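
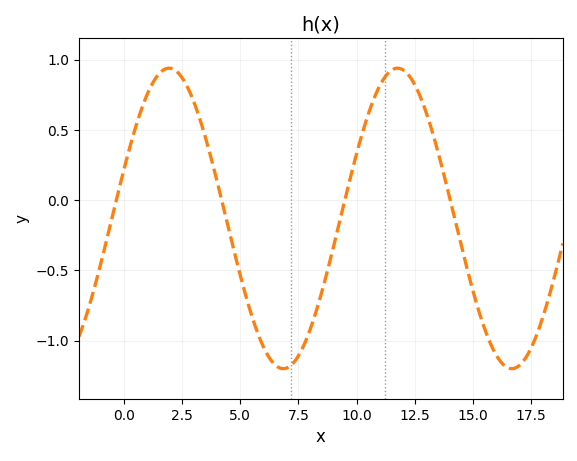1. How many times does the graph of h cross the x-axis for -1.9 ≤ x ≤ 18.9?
4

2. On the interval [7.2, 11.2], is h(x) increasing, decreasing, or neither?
increasing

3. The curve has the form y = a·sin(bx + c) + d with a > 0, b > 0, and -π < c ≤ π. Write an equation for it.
y = 1.07sin(0.64x + 0.33) - 0.13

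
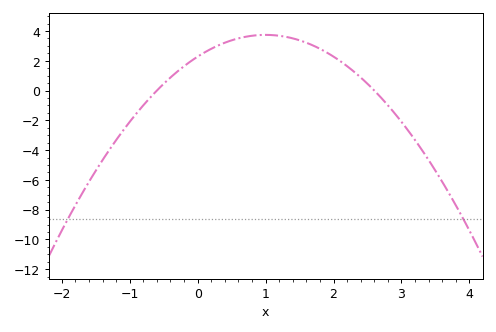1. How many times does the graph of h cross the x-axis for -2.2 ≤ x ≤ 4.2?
2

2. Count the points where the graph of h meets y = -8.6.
2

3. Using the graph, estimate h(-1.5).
-5.39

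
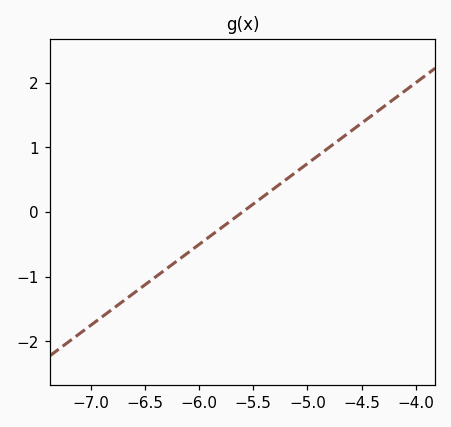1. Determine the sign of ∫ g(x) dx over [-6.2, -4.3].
positive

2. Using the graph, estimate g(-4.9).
0.875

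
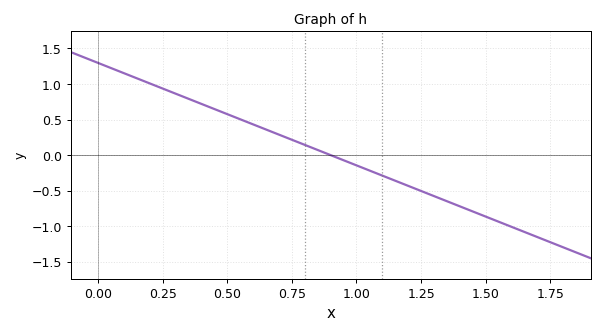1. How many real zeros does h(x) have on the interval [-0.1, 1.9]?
1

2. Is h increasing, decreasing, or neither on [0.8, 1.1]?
decreasing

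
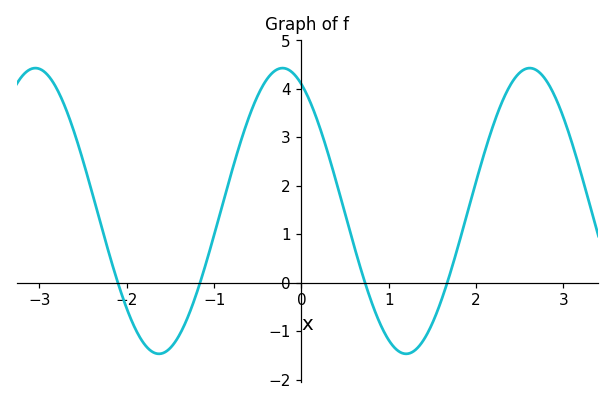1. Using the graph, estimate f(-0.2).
4.43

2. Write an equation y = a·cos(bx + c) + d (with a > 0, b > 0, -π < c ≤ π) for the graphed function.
y = 2.95cos(2.22x + 0.48) + 1.48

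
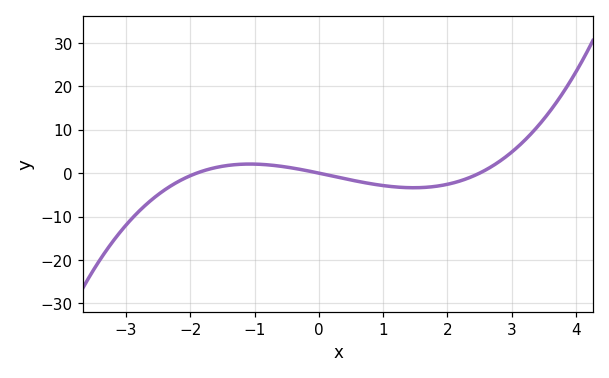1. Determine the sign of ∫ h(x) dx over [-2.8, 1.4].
negative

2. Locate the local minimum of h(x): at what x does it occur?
1.4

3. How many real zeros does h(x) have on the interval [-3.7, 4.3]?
3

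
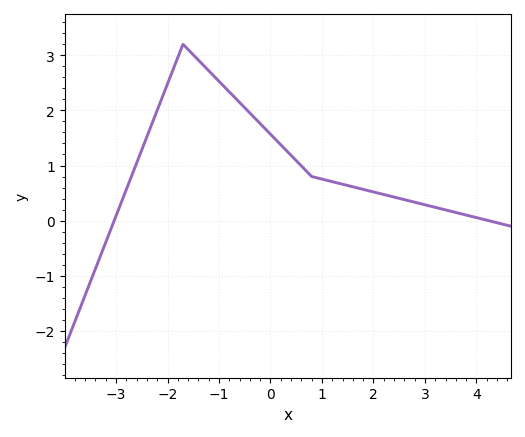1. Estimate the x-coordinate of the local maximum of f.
-1.7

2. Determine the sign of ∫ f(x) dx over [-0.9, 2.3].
positive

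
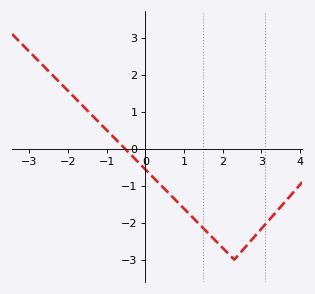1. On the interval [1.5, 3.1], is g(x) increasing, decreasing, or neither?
neither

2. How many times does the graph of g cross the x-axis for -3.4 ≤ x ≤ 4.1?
1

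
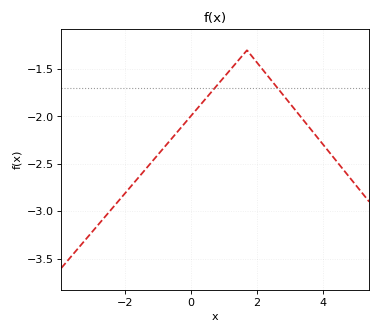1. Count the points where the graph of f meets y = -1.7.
2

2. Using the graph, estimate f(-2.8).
-3.15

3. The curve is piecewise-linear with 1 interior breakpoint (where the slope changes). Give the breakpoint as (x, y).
(1.7, -1.3)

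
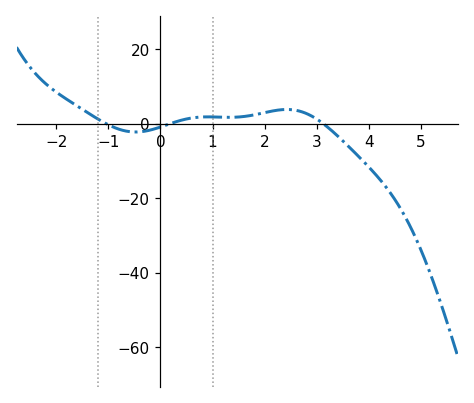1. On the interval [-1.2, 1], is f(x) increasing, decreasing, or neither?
neither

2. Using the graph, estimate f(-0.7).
-1.79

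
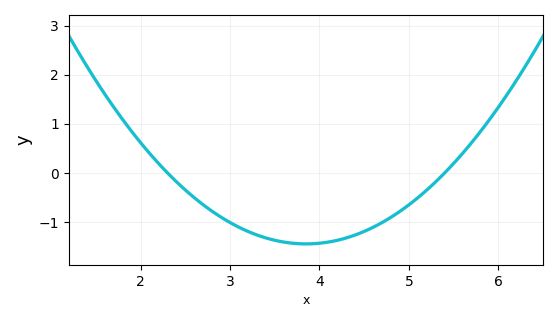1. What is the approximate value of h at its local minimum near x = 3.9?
-1.4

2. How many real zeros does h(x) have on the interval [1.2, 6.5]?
2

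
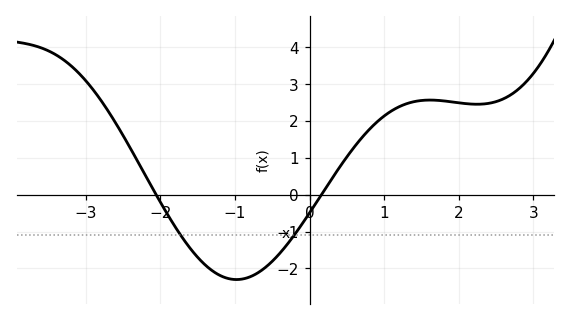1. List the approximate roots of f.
-2.06, 0.158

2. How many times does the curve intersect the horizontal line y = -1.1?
2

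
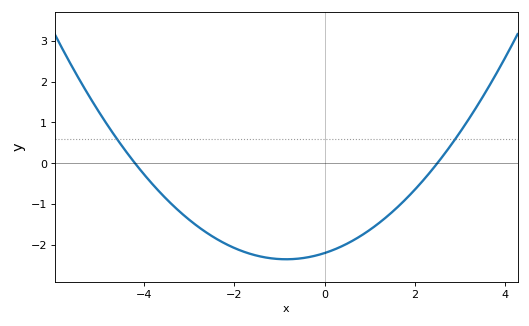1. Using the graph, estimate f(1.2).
-1.47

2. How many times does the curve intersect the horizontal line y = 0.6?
2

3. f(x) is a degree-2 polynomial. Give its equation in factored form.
y = 0.21(x + 4.2)(x - 2.5)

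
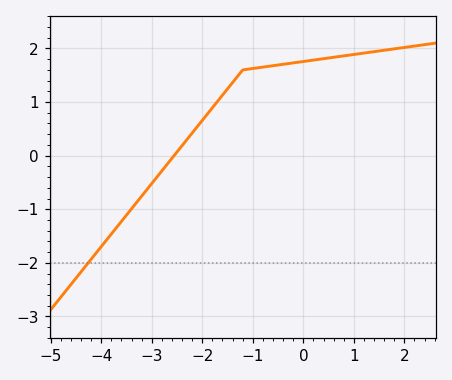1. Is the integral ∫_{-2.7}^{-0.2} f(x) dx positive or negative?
positive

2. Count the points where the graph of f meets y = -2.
1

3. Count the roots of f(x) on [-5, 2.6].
1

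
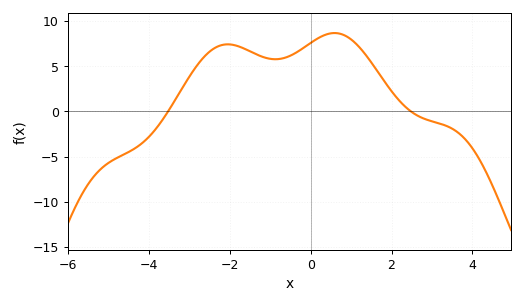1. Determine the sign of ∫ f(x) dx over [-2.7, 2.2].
positive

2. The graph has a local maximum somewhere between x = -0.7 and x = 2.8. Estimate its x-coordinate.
0.6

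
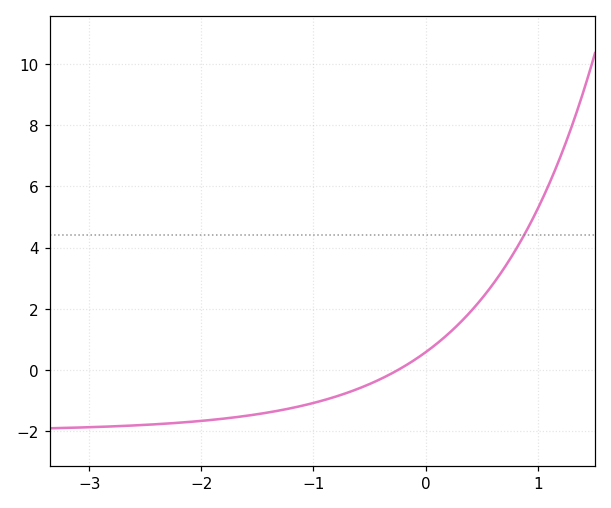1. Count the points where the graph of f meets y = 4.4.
1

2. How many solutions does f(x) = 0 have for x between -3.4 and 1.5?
1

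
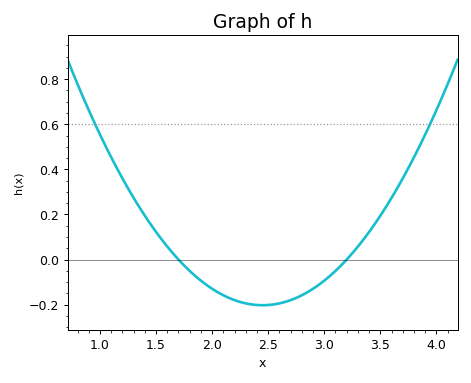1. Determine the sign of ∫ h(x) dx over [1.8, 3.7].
negative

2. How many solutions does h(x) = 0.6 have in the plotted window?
2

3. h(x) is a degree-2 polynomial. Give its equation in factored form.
y = 0.36(x - 1.7)(x - 3.2)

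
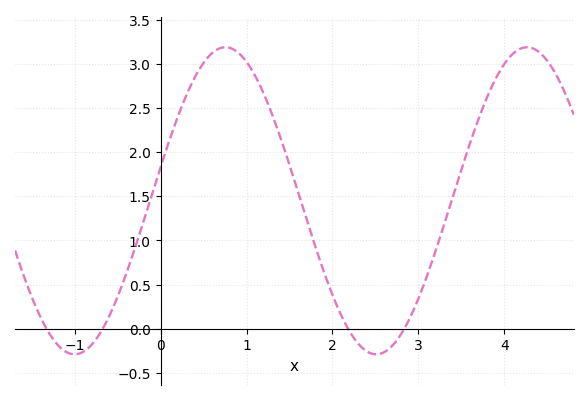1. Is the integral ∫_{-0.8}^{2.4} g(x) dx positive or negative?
positive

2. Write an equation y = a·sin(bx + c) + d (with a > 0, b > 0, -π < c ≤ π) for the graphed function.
y = 1.74sin(1.8x + 0.22) + 1.45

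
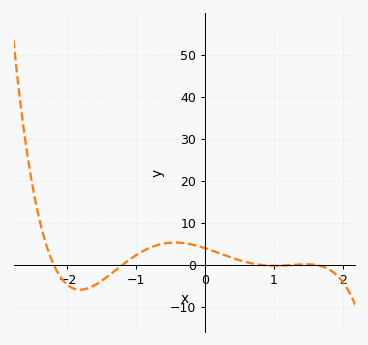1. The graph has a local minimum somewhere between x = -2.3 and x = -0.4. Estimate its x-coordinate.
-1.82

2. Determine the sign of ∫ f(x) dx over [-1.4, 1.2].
positive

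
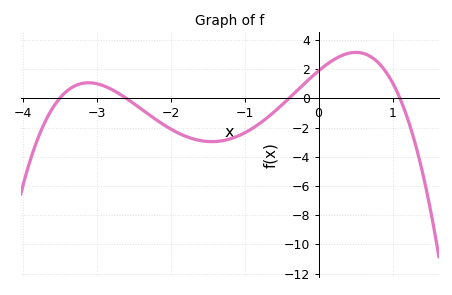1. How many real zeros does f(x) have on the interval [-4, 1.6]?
4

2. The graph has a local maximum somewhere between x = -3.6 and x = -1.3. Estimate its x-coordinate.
-3.11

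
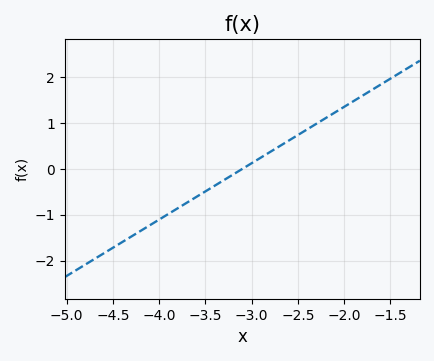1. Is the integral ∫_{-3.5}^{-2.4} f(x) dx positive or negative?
positive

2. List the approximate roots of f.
-3.1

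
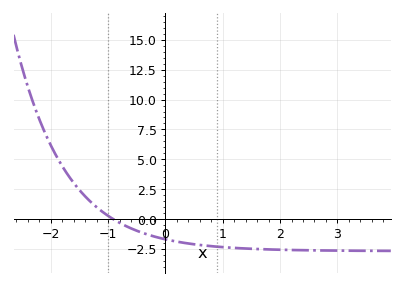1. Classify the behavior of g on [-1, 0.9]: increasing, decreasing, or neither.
decreasing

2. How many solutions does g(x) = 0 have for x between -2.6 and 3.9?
1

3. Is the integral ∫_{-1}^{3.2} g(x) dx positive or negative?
negative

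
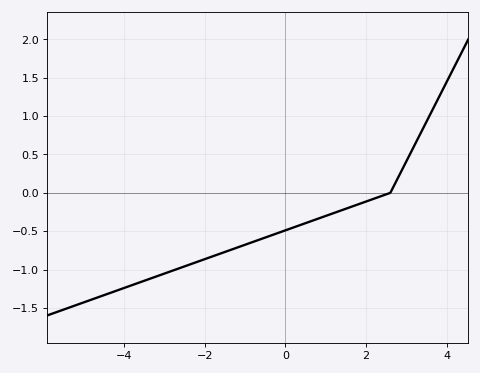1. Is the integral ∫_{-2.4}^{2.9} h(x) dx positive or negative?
negative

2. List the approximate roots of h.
2.6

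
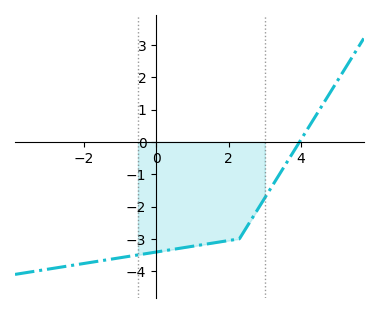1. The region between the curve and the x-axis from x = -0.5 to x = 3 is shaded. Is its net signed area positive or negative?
negative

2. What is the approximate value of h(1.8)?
-3.09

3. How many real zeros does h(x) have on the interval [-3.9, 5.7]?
1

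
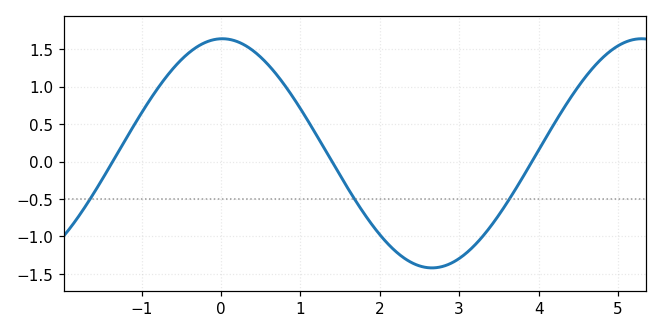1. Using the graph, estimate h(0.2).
1.6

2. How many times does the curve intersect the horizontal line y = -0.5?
3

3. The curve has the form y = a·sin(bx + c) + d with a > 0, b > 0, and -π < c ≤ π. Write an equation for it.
y = 1.53sin(1.2x + 1.5) + 0.11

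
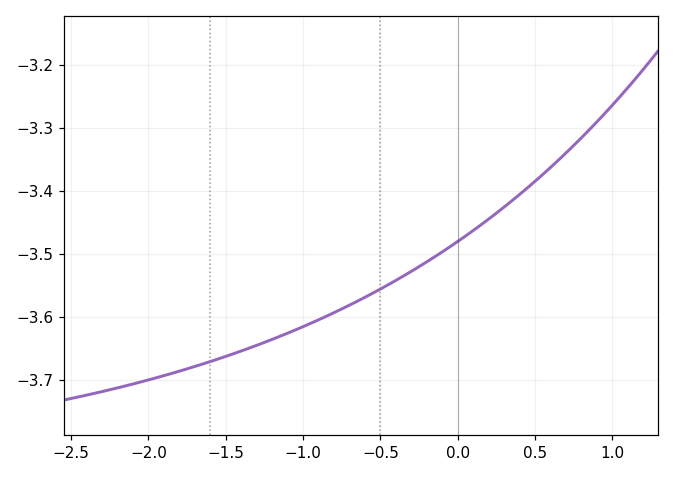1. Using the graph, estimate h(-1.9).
-3.69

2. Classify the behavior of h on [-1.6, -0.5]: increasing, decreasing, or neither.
increasing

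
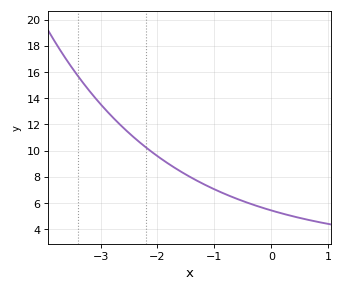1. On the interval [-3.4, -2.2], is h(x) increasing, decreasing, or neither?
decreasing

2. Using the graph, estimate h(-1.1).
7.25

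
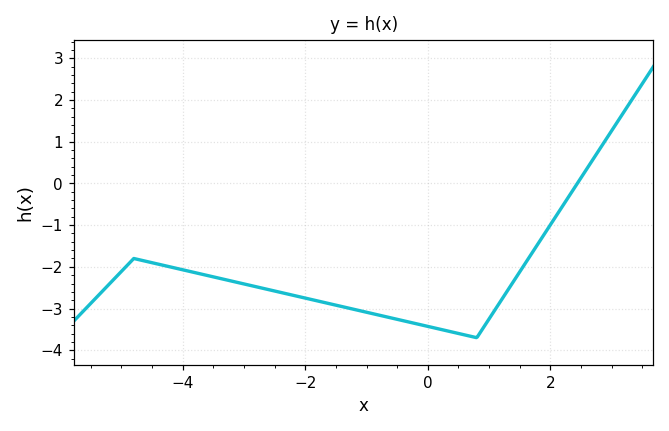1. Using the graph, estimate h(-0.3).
-3.3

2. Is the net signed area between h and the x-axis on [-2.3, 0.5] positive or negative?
negative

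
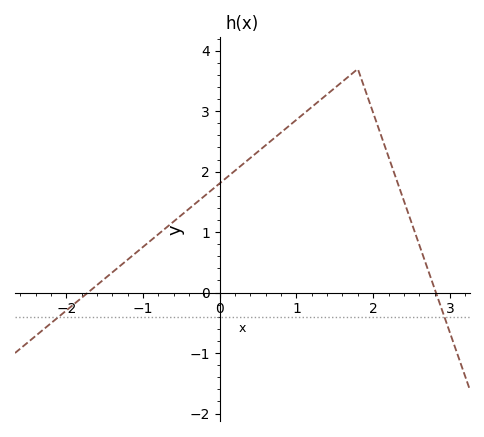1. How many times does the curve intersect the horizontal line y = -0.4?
2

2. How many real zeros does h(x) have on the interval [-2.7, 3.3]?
2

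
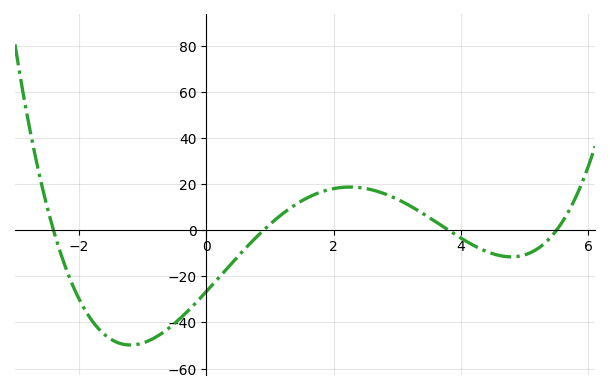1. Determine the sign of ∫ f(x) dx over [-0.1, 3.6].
positive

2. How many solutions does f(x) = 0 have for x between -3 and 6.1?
4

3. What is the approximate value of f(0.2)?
-20.5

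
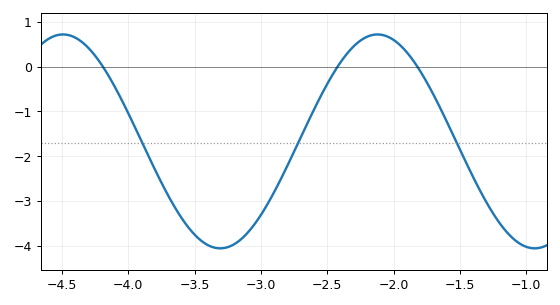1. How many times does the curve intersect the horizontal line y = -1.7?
3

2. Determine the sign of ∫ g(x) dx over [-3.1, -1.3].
negative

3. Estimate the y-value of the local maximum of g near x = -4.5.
0.7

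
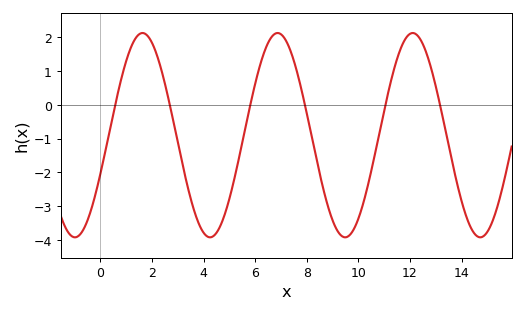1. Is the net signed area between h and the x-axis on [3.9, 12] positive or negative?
negative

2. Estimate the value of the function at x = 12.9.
0.848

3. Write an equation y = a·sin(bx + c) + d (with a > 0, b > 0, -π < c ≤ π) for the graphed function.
y = 3.01sin(1.2x - 0.392) - 0.9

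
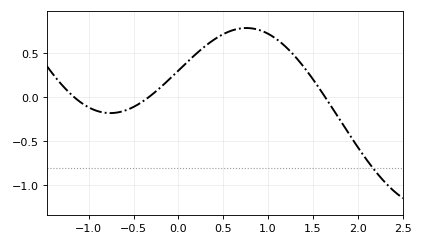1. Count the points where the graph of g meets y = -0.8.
1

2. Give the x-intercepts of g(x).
-1.2, -0.3, 1.6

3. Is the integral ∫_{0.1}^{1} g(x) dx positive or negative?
positive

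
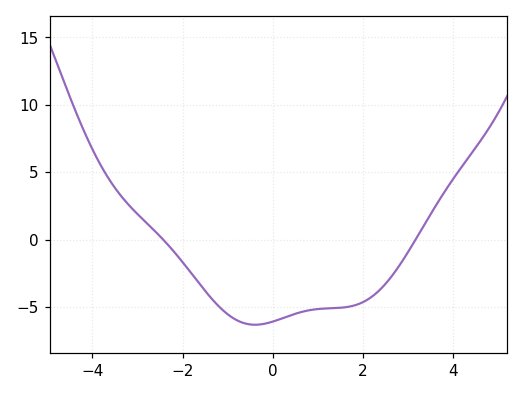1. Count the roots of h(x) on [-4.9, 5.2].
2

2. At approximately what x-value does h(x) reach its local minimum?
-0.4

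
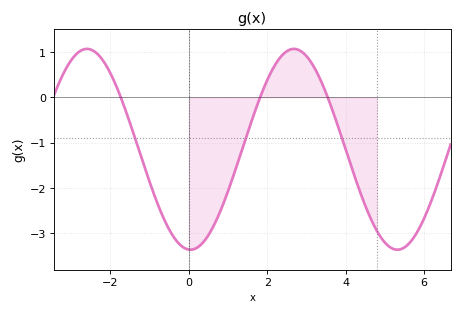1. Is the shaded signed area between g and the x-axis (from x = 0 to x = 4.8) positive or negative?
negative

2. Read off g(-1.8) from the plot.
0.141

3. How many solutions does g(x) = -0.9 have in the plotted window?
3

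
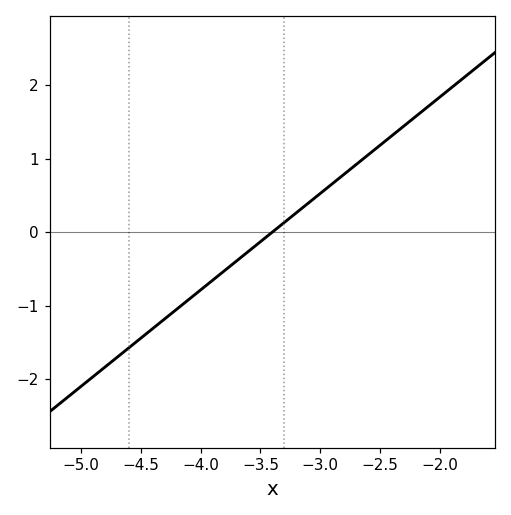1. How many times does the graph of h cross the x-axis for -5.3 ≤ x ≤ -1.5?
1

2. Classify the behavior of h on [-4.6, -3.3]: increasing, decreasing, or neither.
increasing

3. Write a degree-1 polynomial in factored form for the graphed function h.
y = 1.31(x + 3.4)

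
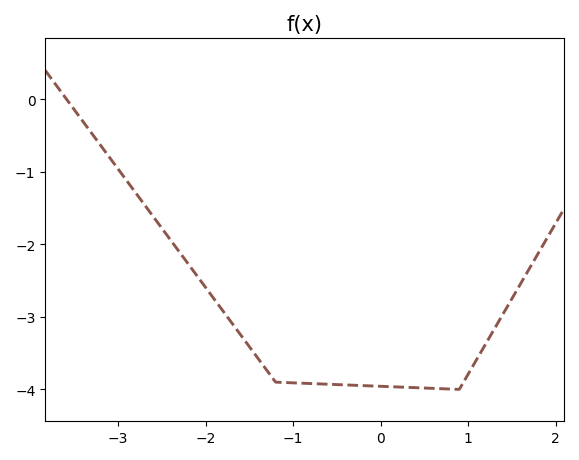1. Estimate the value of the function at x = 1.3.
-3.2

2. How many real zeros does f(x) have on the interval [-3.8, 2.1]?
1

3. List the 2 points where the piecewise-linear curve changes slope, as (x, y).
(-1.2, -3.9); (0.9, -4)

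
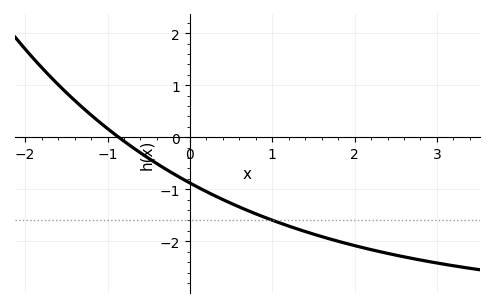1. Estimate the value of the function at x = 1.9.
-2.04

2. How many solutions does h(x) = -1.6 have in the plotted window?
1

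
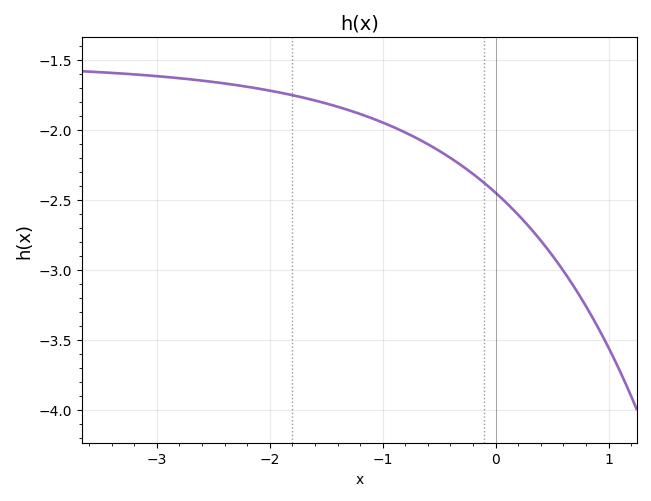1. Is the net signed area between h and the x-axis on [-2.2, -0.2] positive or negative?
negative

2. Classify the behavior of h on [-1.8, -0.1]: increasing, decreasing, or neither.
decreasing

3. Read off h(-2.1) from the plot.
-1.7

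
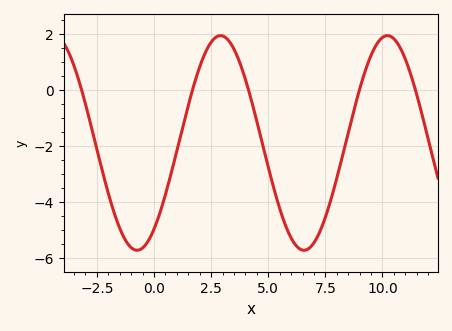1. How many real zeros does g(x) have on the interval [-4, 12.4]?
5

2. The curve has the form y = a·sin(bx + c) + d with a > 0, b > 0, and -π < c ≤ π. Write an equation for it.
y = 3.83sin(0.86x - 0.932) - 1.9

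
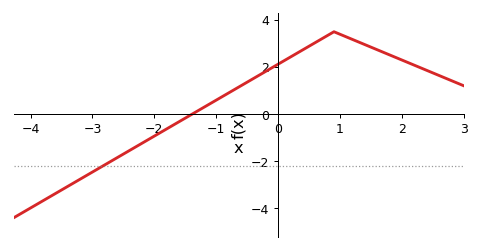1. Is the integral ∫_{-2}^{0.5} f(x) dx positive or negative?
positive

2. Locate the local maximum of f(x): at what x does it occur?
0.9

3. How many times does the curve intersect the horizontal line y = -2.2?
1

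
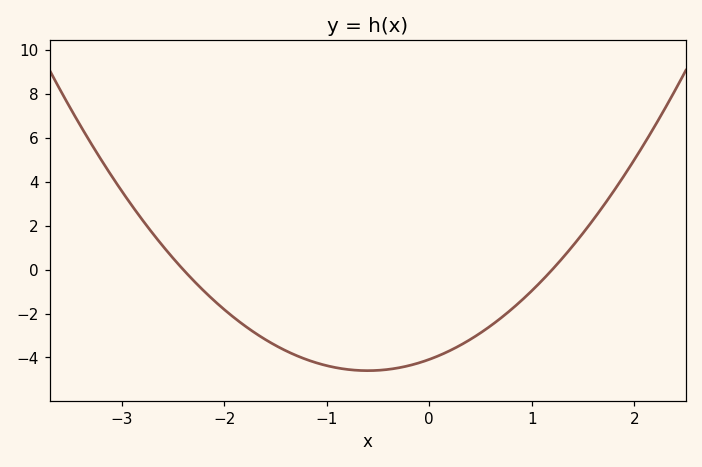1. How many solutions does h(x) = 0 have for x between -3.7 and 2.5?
2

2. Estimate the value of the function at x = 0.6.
-2.56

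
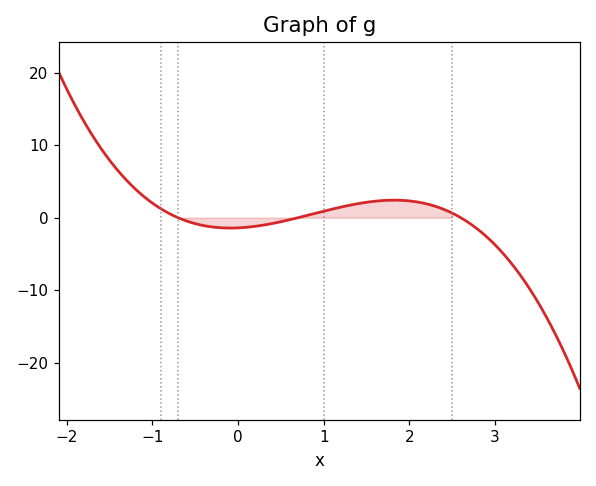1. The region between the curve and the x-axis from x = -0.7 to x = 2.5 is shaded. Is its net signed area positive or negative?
positive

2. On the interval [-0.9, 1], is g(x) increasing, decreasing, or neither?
neither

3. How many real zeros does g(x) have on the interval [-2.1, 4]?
3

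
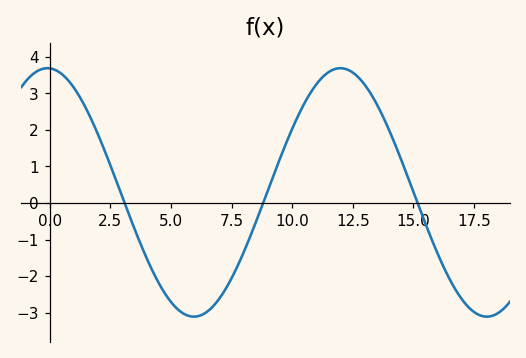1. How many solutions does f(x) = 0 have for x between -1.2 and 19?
3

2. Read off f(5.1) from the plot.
-2.79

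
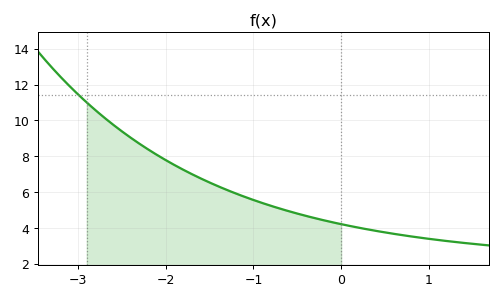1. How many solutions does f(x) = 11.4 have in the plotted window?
1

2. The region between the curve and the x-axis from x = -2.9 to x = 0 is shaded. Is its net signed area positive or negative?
positive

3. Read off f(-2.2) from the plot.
8.4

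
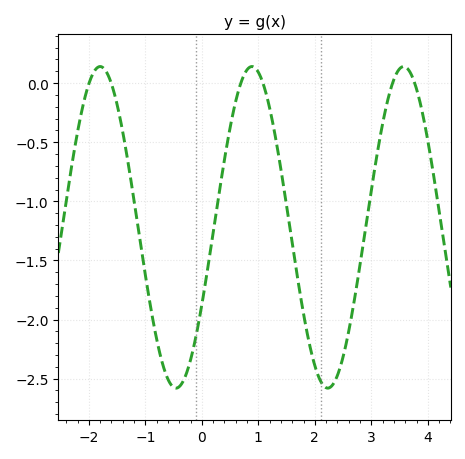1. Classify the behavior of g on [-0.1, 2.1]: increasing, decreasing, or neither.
neither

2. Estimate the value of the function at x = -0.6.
-2.5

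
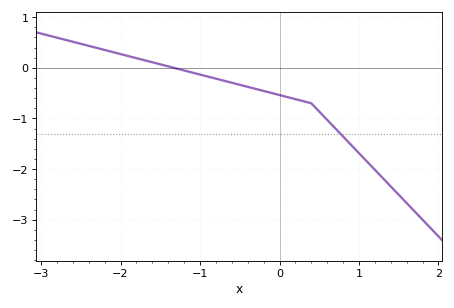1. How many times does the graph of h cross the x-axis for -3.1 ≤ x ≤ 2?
1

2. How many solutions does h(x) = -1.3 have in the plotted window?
1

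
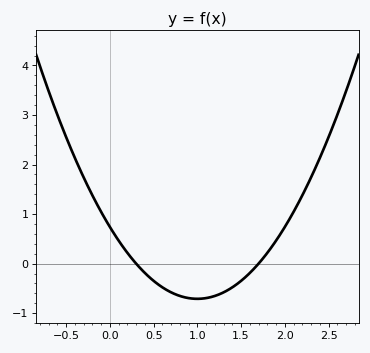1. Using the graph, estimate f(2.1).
1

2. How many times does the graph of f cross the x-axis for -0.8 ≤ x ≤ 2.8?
2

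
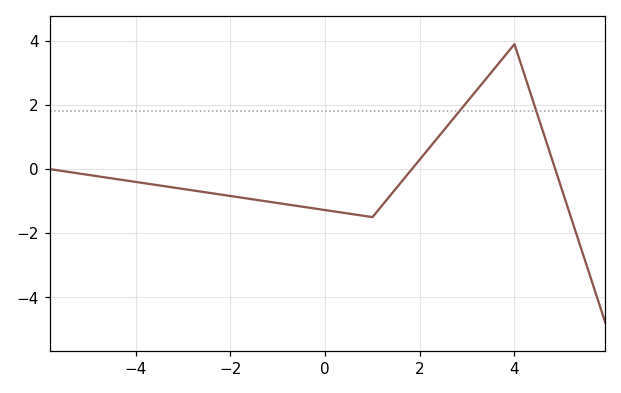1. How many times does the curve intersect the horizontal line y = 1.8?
2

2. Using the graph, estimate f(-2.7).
-0.6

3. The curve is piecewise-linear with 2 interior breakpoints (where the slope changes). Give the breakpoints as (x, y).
(1, -1.5); (4, 3.9)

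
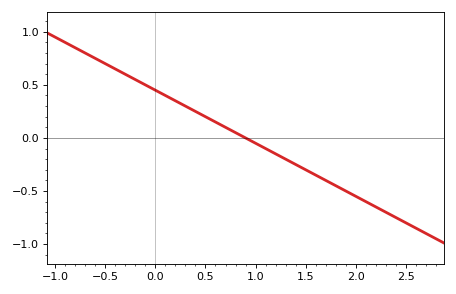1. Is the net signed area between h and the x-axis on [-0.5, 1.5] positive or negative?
positive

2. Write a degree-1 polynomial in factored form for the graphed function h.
y = -0.5(x - 0.9)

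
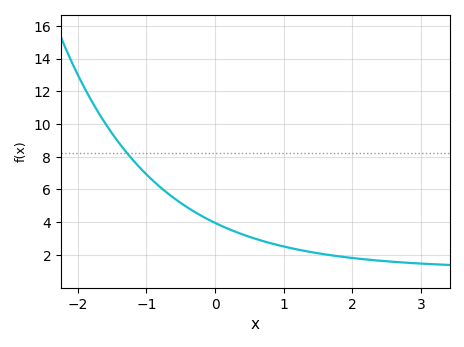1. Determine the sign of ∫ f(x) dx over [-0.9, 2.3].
positive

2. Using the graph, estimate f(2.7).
1.6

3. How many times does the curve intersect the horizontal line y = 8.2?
1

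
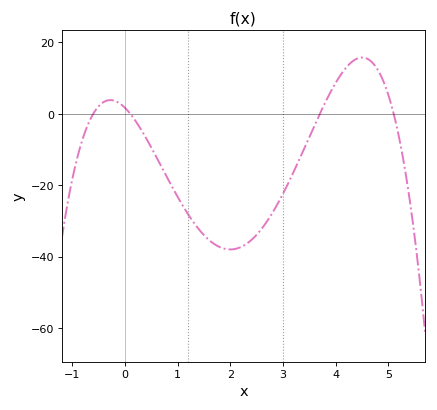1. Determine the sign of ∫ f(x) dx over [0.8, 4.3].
negative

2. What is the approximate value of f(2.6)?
-32.1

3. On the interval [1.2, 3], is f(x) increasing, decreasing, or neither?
neither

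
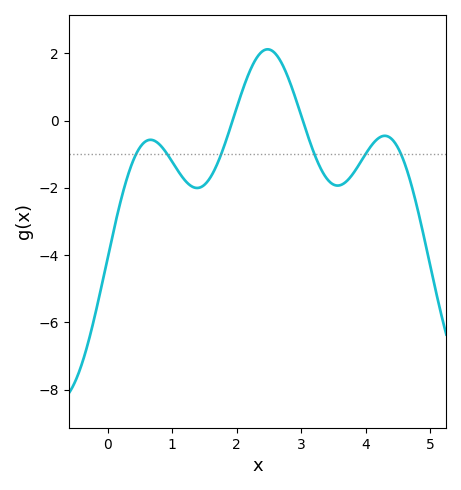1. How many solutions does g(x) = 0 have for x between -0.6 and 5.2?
2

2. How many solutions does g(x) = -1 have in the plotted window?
6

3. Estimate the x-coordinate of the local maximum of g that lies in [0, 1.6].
0.7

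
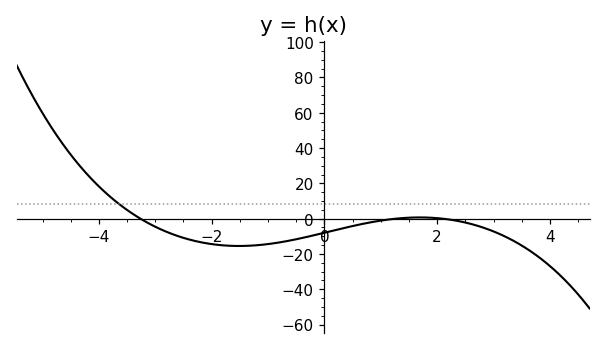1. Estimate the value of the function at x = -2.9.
-6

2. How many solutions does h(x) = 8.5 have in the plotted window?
1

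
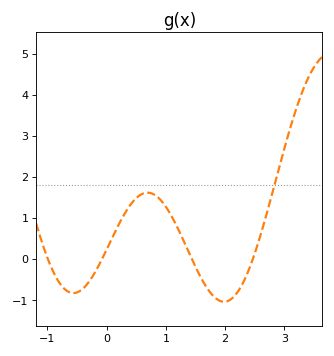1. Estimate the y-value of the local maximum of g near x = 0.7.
1.6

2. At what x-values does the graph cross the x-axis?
-1, -0.1, 1.4, 2.5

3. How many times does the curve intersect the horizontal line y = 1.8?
1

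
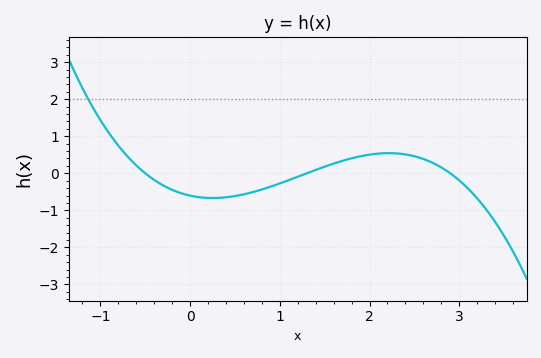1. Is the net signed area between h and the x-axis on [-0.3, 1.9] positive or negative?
negative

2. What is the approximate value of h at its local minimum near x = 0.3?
-0.668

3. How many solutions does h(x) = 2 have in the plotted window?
1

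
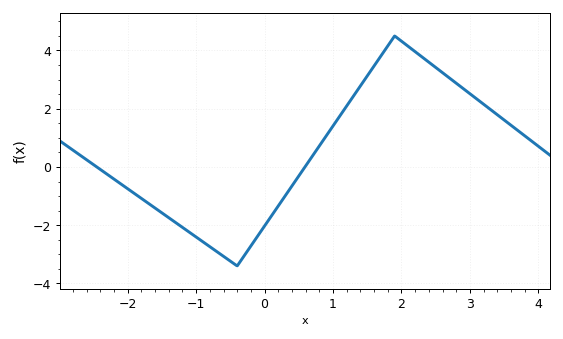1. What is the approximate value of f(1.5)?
3.2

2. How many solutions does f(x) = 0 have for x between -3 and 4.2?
2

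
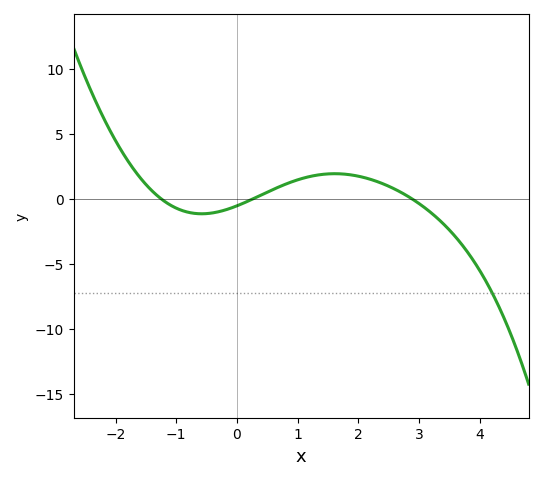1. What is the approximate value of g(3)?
-0.5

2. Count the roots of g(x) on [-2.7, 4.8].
3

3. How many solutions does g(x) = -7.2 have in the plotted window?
1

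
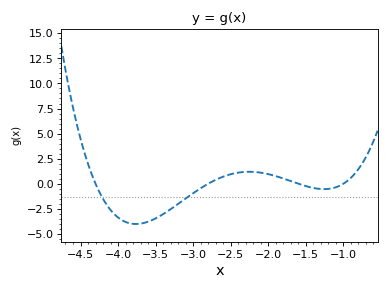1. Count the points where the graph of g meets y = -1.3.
2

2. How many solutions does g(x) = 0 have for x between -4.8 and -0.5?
4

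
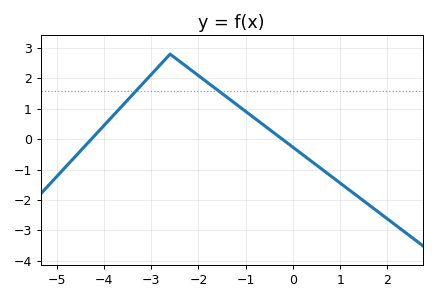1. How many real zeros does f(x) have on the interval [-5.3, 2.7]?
2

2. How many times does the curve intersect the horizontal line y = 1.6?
2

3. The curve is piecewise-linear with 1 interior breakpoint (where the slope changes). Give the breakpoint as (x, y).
(-2.6, 2.8)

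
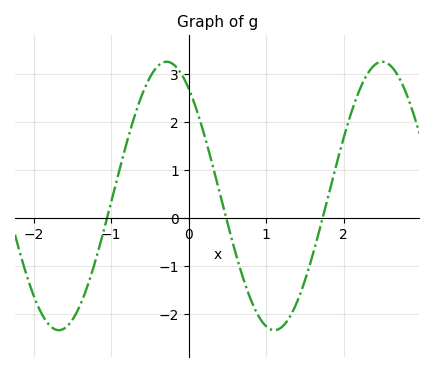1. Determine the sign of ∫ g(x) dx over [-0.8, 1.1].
positive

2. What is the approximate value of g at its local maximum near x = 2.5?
3.25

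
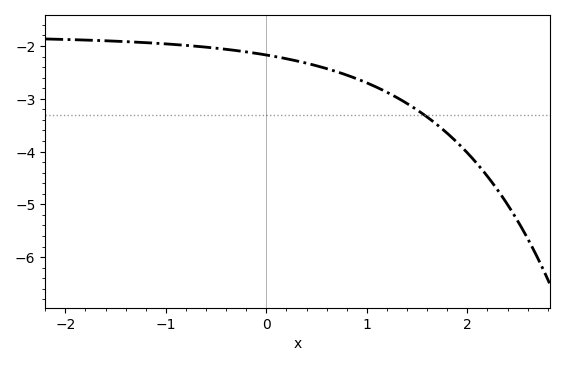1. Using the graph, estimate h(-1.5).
-1.91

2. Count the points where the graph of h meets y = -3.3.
1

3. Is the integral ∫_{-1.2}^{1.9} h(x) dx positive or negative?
negative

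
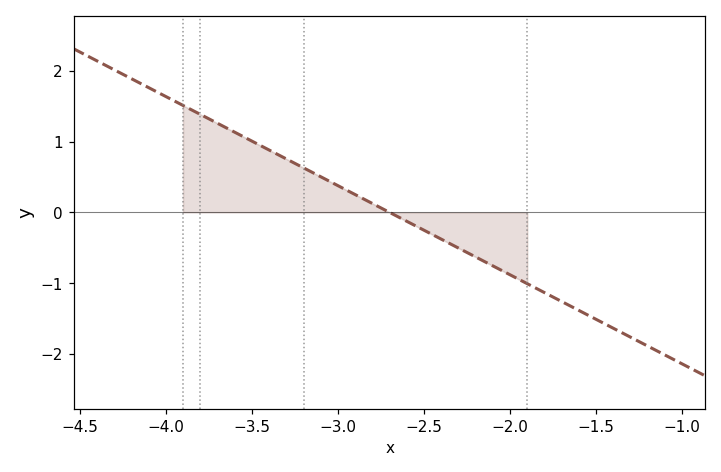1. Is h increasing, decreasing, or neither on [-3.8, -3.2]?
decreasing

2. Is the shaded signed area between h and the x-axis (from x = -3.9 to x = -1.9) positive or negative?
positive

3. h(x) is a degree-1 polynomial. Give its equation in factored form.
y = -1.26(x + 2.7)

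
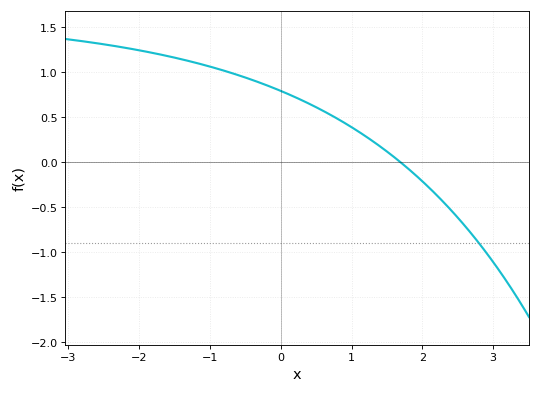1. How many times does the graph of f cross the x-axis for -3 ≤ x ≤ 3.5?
1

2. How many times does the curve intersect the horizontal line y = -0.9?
1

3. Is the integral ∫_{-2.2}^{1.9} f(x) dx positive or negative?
positive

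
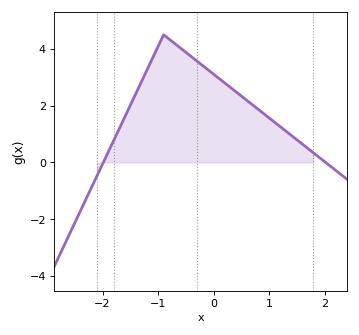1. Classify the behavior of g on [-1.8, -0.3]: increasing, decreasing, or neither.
neither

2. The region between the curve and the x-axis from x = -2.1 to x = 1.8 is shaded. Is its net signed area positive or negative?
positive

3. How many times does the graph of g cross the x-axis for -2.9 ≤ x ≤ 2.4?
2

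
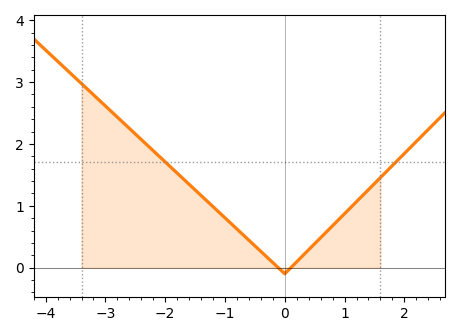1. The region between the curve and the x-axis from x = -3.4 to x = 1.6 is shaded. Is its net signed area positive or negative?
positive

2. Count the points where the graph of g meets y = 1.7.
2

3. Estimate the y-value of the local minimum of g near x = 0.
-0.1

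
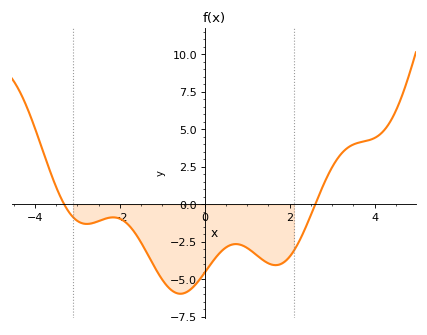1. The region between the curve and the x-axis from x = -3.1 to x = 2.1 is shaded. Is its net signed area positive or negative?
negative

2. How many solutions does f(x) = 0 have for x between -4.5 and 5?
2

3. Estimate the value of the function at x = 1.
-2.91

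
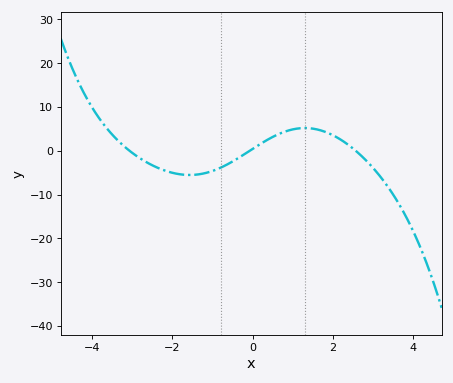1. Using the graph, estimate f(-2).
-5.04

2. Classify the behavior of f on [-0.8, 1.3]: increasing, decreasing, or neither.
increasing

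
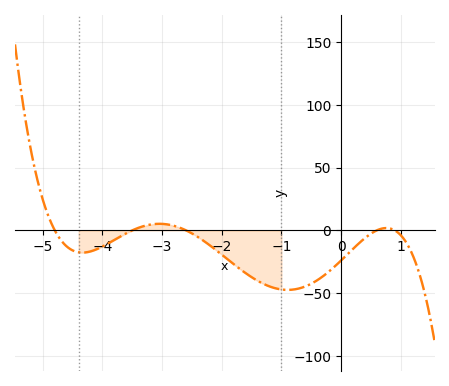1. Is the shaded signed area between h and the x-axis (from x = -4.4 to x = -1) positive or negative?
negative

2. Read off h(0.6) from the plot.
0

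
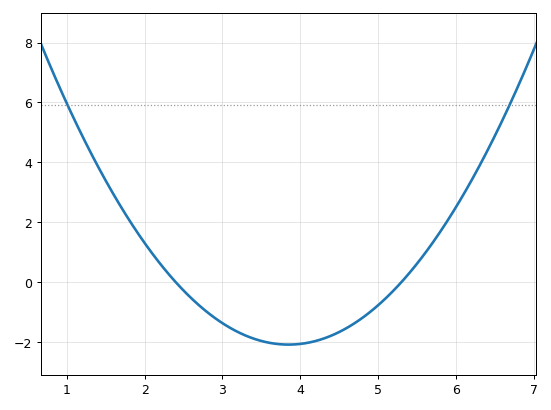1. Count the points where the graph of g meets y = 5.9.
2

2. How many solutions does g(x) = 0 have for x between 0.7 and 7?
2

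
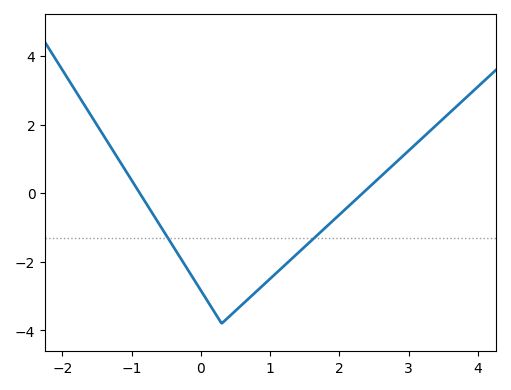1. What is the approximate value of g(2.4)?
0.122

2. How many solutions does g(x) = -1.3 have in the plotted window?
2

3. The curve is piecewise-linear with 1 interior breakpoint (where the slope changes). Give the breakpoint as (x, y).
(0.3, -3.8)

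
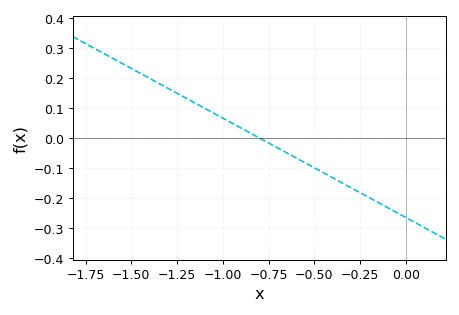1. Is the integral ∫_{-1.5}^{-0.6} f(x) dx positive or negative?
positive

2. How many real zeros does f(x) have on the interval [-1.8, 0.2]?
1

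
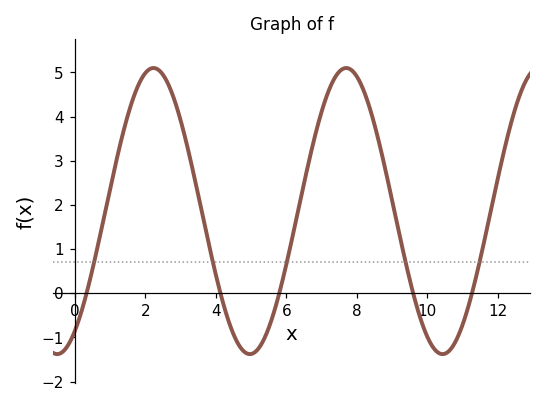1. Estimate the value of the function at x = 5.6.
-0.6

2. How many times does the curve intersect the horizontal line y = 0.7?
5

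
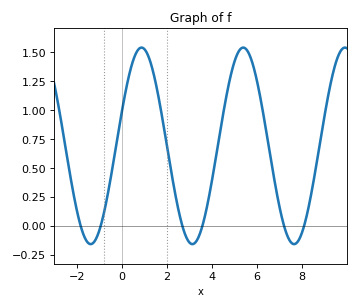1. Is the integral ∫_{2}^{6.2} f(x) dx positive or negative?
positive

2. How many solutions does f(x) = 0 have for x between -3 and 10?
6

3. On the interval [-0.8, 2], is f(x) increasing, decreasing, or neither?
neither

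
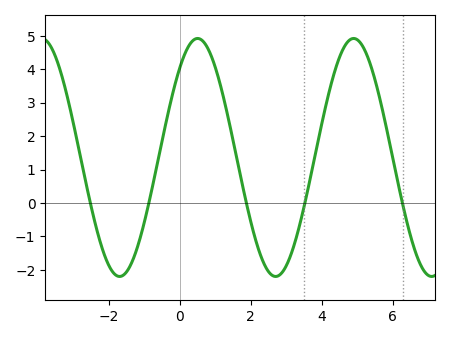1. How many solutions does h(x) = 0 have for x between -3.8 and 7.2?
5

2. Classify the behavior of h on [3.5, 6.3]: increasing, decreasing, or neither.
neither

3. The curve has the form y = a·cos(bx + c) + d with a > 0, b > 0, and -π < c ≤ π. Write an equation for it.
y = 3.56cos(1.4x - 0.72) + 1.36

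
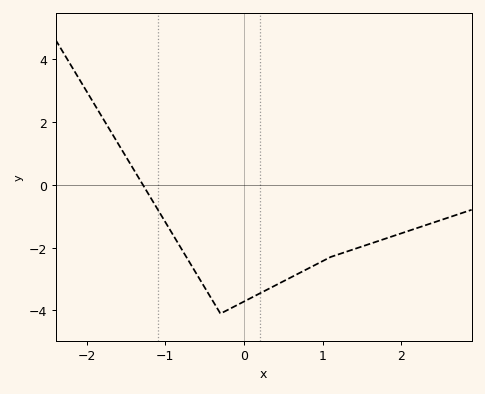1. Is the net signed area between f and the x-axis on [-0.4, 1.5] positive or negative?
negative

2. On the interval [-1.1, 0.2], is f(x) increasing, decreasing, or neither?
neither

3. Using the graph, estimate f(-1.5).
0.8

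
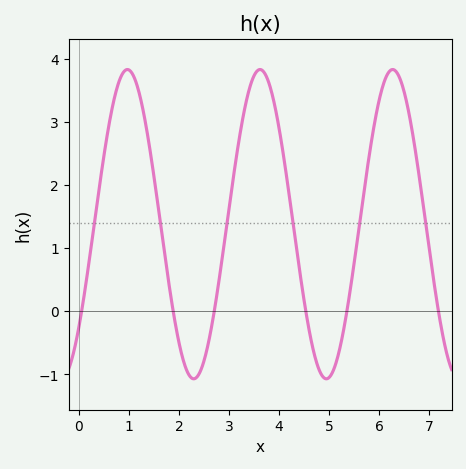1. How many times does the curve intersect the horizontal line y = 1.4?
6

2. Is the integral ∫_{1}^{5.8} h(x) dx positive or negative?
positive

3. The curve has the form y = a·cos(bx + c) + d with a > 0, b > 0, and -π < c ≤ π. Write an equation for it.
y = 2.45cos(2.37x - 2.3) + 1.38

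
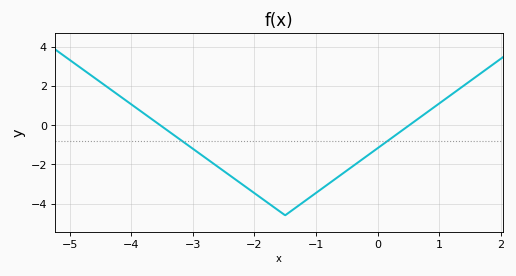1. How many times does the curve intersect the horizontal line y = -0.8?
2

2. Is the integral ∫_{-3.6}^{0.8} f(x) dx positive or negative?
negative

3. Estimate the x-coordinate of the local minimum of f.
-1.5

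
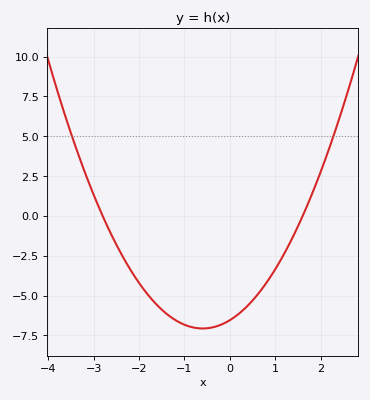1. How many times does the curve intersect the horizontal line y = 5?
2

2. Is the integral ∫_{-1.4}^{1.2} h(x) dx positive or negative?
negative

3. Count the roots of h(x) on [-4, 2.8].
2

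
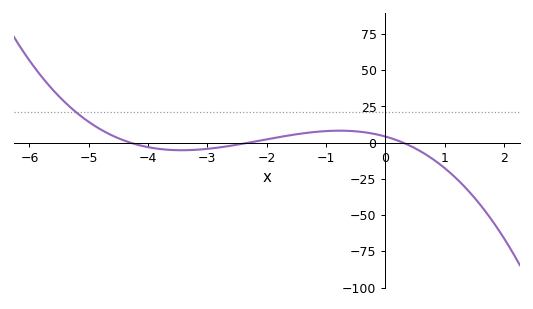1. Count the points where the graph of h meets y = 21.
1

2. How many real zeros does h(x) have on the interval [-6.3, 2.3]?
3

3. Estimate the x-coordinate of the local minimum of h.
-3.4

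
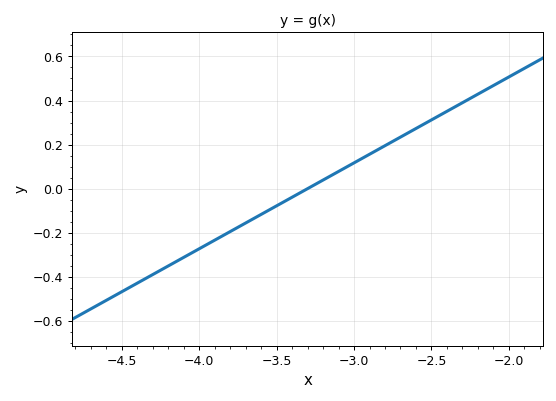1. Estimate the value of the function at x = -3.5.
-0.08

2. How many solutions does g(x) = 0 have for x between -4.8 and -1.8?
1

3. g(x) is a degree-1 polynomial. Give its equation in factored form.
y = 0.39(x + 3.3)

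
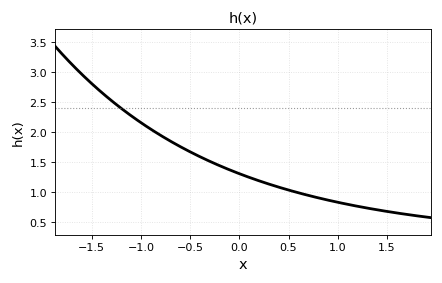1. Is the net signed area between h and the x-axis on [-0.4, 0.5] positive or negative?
positive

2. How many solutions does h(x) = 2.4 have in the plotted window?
1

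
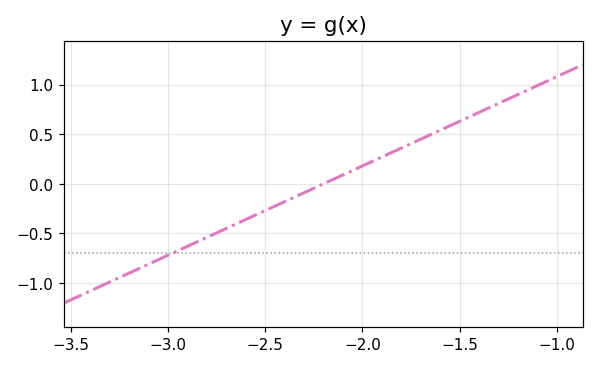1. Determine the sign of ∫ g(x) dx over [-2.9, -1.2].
positive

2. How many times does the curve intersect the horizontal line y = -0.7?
1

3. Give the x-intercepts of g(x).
-2.2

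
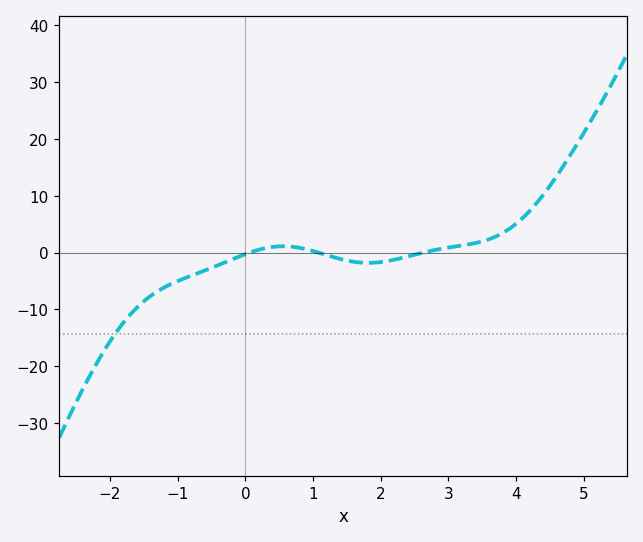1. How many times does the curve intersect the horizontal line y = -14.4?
1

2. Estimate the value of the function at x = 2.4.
-1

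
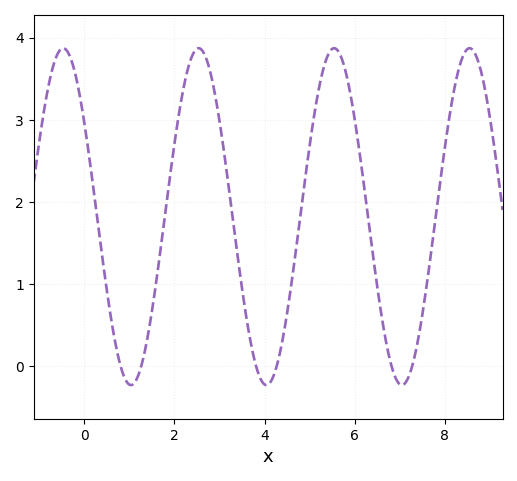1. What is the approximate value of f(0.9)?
-0.15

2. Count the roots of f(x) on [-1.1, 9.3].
6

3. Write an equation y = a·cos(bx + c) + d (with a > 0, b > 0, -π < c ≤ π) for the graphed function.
y = 2.05cos(2.09x + 0.98) + 1.82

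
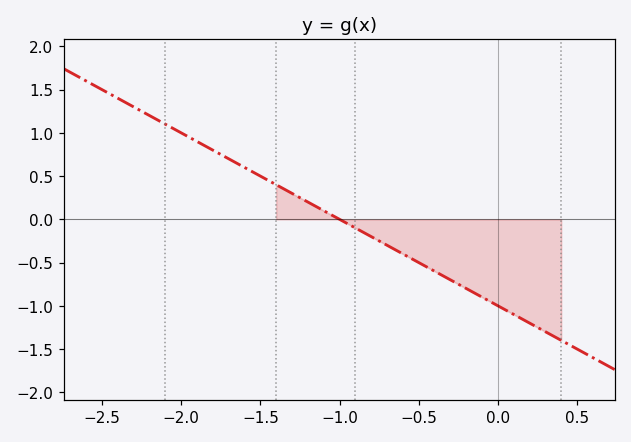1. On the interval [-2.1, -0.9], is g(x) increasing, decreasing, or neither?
decreasing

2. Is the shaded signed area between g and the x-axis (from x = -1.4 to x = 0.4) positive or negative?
negative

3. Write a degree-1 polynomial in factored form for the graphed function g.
y = -1(x + 1)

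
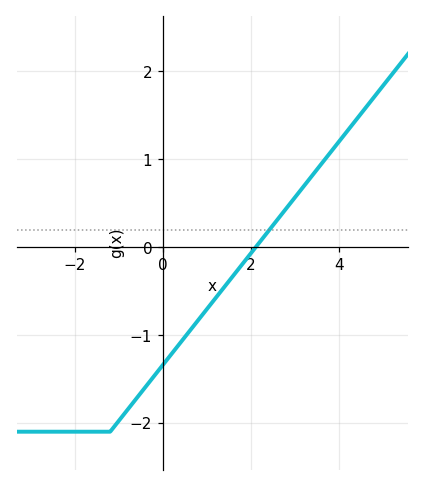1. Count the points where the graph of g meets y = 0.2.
1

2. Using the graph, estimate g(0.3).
-1.15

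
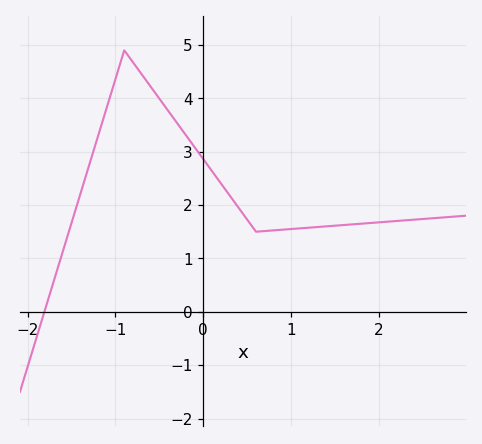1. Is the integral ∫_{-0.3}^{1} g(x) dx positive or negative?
positive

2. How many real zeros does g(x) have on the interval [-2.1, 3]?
1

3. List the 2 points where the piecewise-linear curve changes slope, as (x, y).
(-0.9, 4.9); (0.6, 1.5)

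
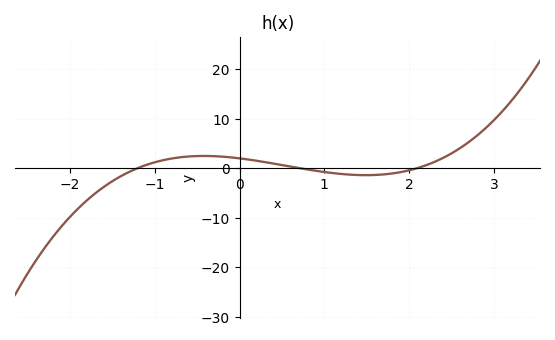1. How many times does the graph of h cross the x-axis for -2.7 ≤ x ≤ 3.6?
3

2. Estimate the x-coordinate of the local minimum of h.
1.5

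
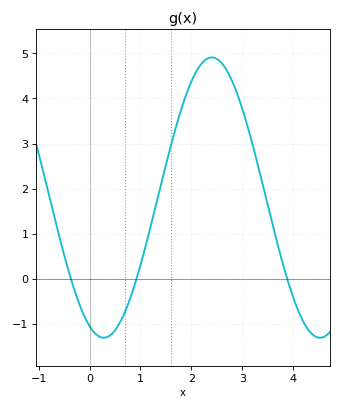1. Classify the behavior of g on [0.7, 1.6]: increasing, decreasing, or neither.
increasing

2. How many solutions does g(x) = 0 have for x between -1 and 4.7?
3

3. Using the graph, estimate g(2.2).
4.8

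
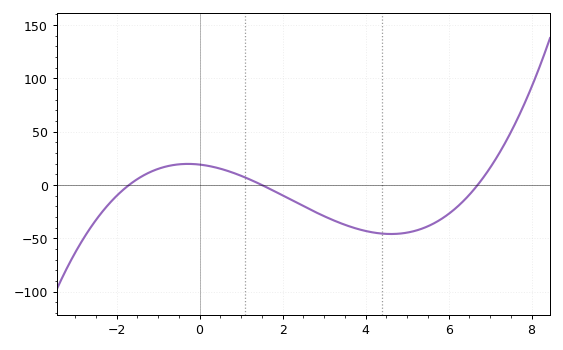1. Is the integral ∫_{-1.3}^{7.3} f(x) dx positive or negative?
negative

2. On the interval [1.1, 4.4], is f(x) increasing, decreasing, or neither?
decreasing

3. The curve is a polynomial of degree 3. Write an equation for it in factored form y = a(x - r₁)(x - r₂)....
y = 1.12(x + 1.7)(x - 1.5)(x - 6.7)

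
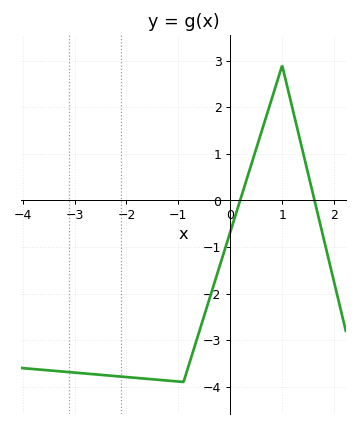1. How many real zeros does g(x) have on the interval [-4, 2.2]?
2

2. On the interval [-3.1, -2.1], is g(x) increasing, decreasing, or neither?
decreasing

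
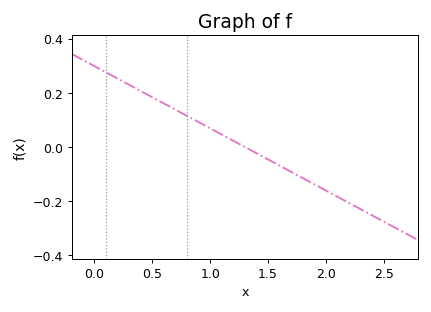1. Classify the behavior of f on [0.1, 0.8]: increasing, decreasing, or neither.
decreasing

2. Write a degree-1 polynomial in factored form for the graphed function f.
y = -0.23(x - 1.3)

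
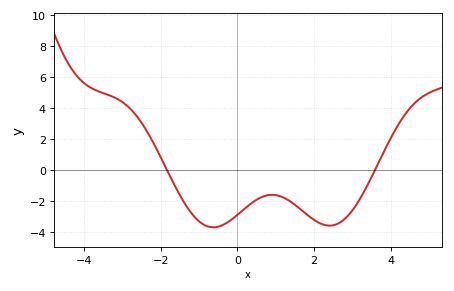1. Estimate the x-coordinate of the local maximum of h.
0.903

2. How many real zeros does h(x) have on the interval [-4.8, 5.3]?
2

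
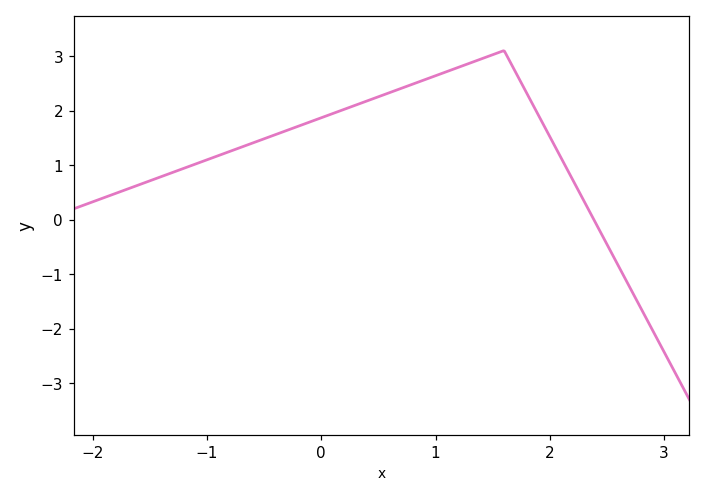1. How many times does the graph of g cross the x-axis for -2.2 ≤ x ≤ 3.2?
1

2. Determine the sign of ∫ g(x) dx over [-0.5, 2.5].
positive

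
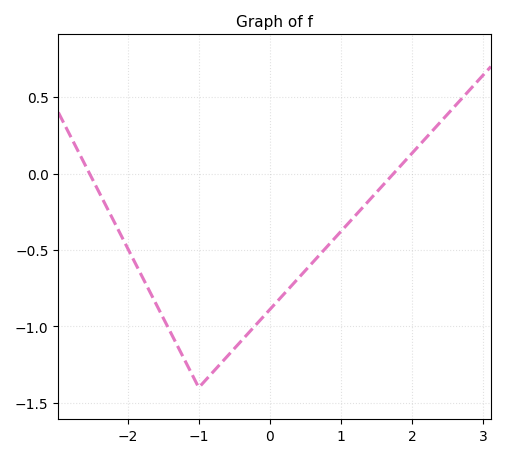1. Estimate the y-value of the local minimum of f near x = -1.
-1.4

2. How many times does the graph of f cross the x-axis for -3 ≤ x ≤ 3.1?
2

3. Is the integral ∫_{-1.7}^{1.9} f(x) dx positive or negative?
negative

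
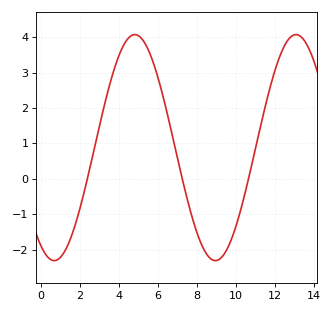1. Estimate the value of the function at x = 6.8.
1.09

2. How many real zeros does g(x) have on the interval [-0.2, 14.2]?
3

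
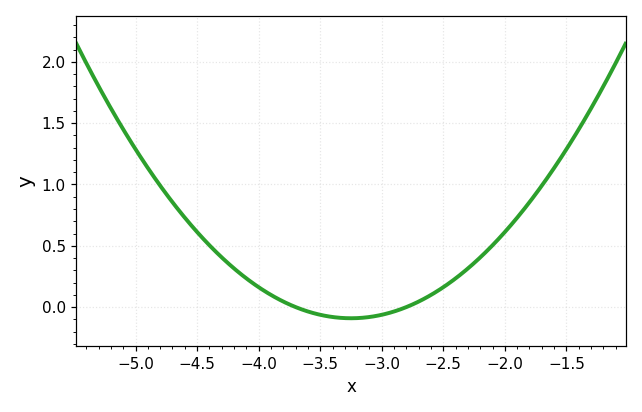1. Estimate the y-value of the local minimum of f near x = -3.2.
-0.091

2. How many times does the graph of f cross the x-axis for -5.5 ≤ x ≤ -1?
2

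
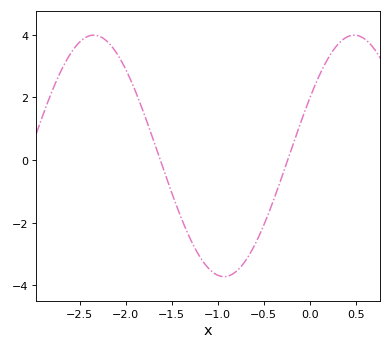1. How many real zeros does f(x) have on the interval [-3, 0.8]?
2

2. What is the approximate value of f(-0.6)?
-2.72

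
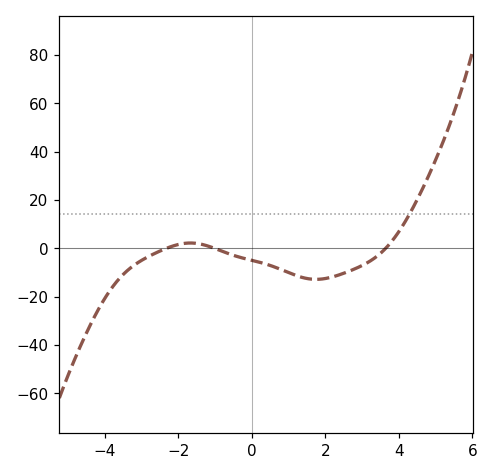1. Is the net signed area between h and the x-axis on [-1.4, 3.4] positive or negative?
negative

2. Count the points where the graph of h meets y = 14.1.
1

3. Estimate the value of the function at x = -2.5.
-1.13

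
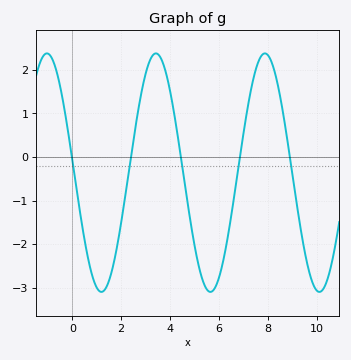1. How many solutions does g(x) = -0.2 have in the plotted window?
5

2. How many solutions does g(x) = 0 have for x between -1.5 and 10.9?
5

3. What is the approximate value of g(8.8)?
0.367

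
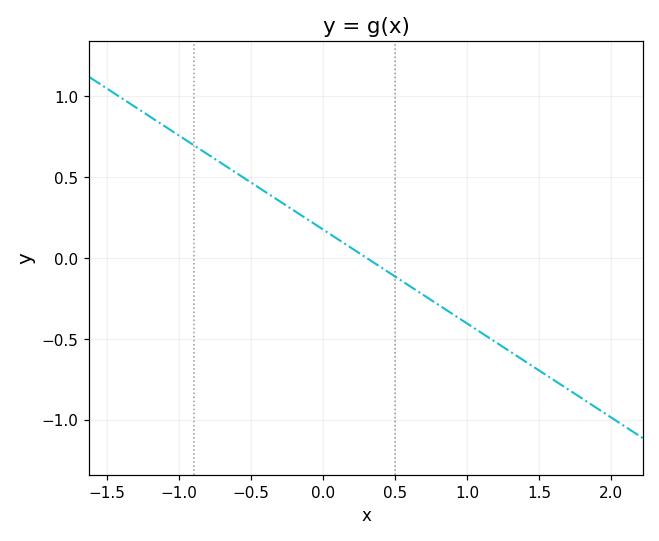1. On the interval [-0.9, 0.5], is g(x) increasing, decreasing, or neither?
decreasing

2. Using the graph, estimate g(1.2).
-0.522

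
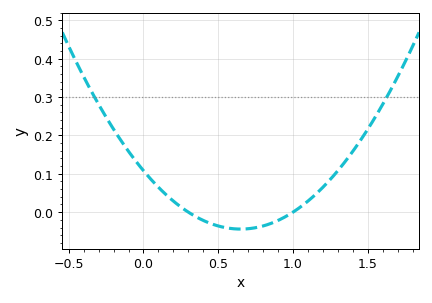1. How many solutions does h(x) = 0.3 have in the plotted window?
2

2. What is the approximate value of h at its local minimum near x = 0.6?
-0.044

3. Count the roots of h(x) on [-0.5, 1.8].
2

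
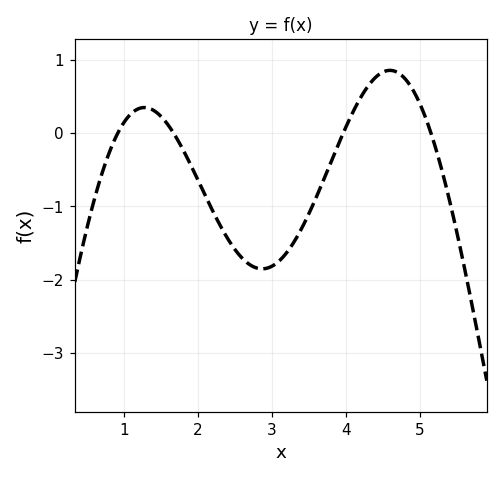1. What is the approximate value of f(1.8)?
-0.2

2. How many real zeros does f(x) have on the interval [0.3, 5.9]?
4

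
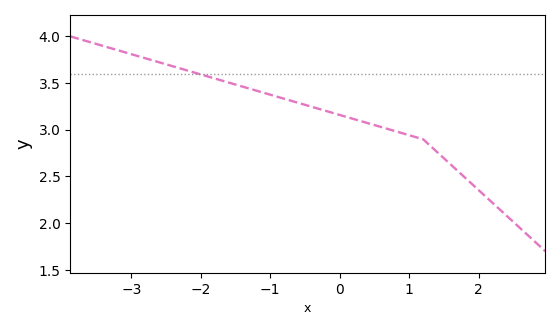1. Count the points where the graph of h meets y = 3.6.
1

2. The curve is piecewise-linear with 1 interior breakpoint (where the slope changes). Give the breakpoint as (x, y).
(1.2, 2.9)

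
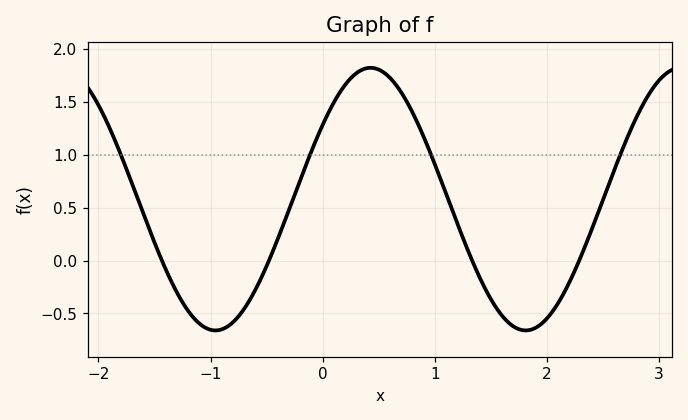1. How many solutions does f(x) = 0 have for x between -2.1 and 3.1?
4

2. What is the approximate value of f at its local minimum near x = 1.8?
-0.66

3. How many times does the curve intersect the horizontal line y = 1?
4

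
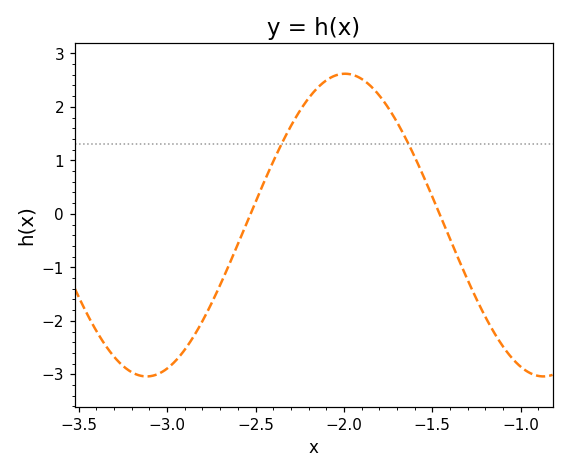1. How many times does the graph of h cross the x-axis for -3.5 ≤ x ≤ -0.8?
2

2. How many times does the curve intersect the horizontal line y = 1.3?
2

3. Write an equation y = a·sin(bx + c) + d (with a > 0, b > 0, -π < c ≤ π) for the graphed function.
y = 2.83sin(2.8x + 0.87) - 0.21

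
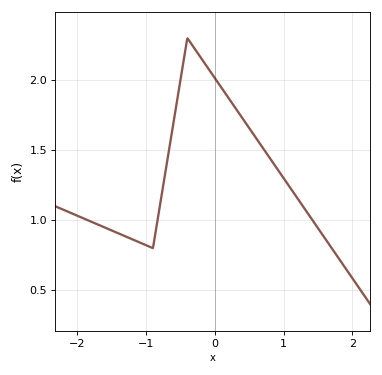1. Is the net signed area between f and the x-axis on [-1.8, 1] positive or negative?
positive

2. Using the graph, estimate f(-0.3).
2.23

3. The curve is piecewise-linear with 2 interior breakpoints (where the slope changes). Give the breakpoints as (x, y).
(-0.9, 0.8); (-0.4, 2.3)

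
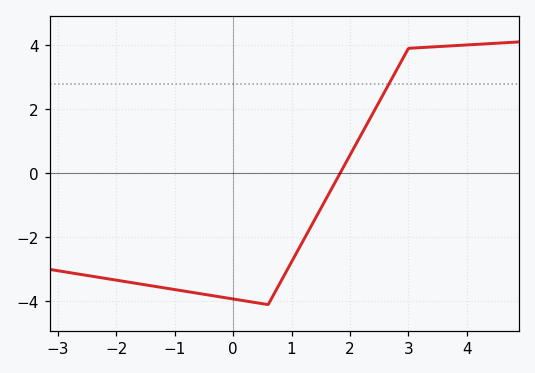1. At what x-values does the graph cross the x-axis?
1.83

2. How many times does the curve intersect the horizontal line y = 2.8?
1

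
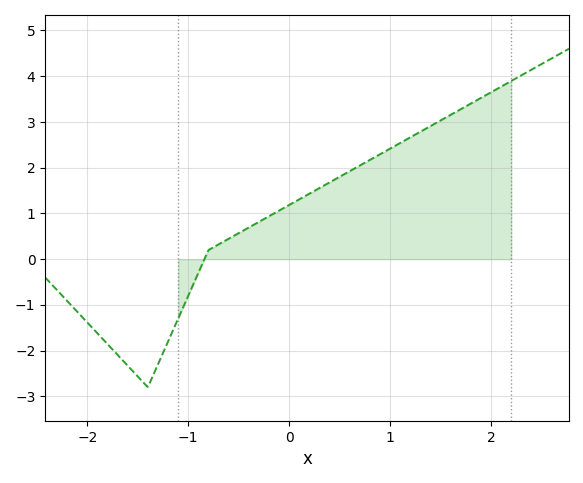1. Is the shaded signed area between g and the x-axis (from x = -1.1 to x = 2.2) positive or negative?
positive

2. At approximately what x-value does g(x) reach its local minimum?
-1.4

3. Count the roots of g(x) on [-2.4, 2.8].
1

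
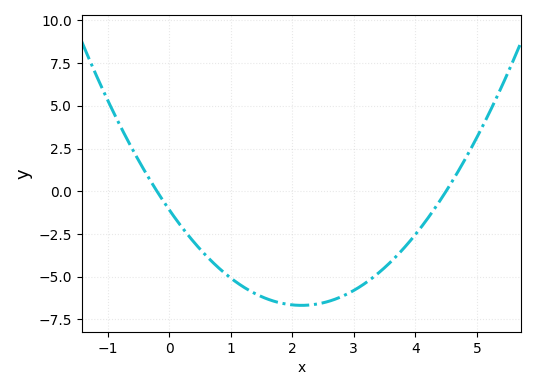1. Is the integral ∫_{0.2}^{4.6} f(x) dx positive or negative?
negative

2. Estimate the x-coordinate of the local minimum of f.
2.1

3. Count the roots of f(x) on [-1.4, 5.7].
2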